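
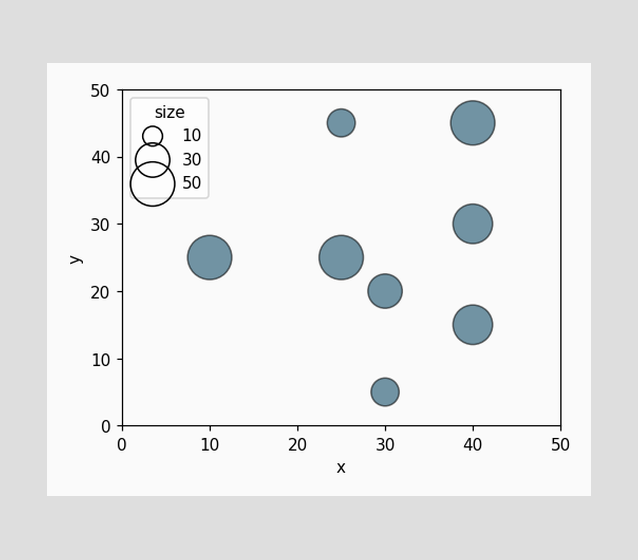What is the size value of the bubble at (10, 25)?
Matching the bubble at (10, 25) against the size legend gives 50.

50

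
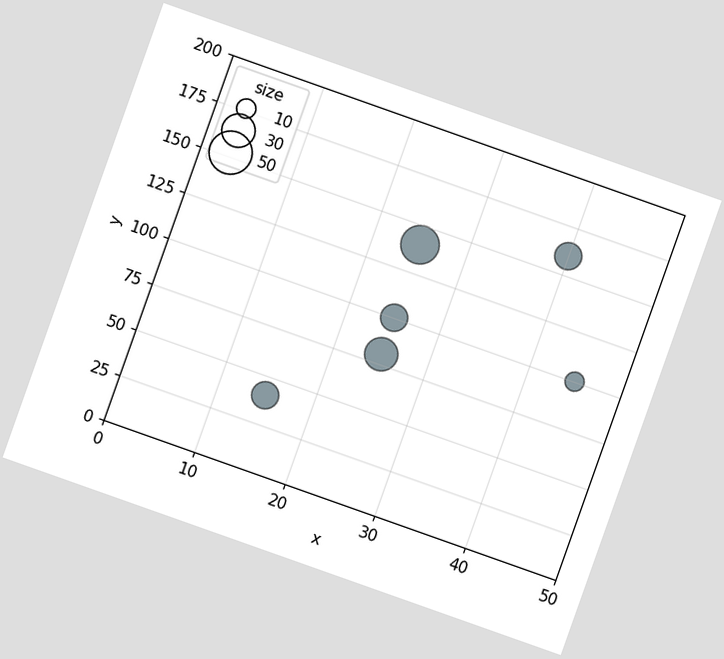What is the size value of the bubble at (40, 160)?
20

The chart is tilted about 20° clockwise. Matching the bubble at (40, 160) against the size legend gives 20.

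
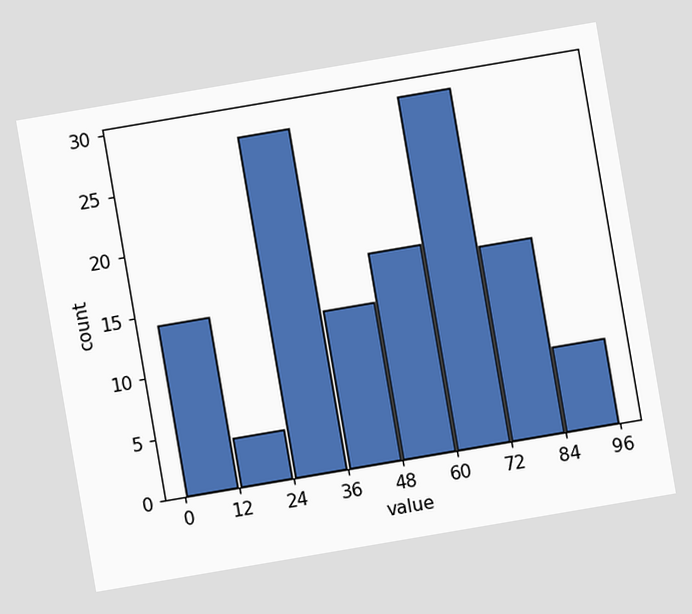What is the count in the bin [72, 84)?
The chart is tilted about 10° counter-clockwise. The [72, 84) bin has height 16.

16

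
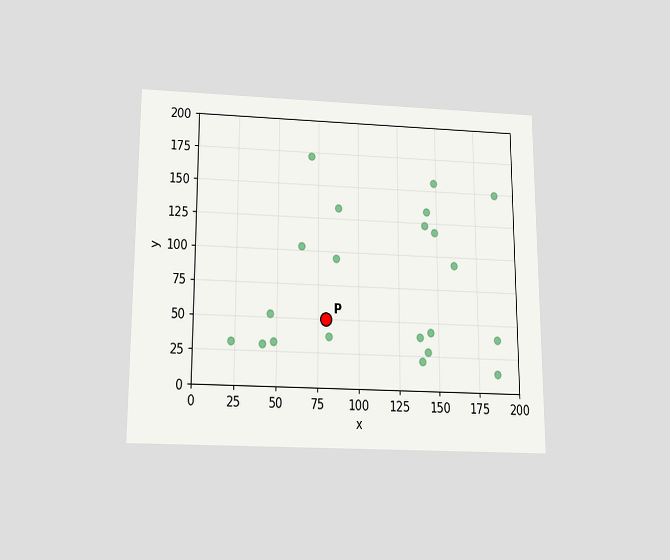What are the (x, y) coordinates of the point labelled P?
The chart is viewed slightly from below. Following the gridlines from P to each axis, P sits at (80, 50).

(80, 50)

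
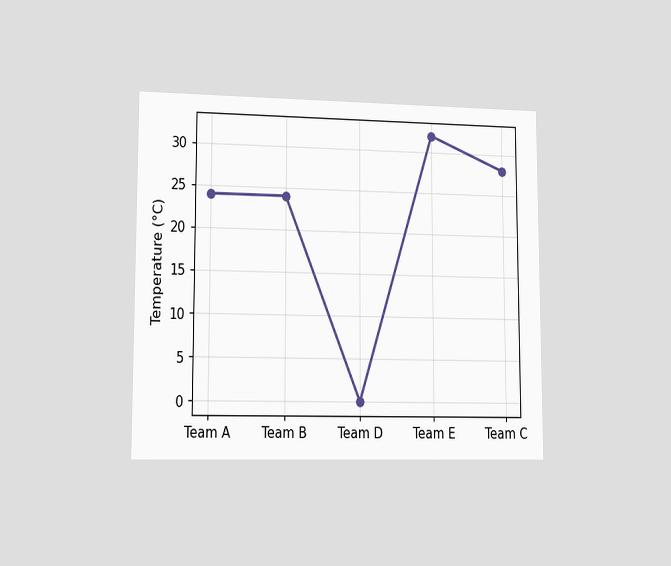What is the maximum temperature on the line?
The chart is viewed slightly from the left. The highest point is at Team E, and reading across to the y-axis gives 32°C.

32°C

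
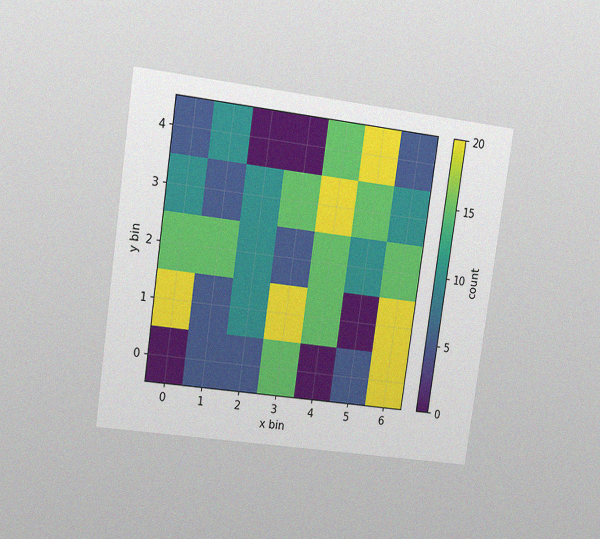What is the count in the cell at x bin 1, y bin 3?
5

The chart is tilted about 8° clockwise and viewed at a slight angle, with some photo noise. Matching the cell (1, 3) against the colorbar gives 5.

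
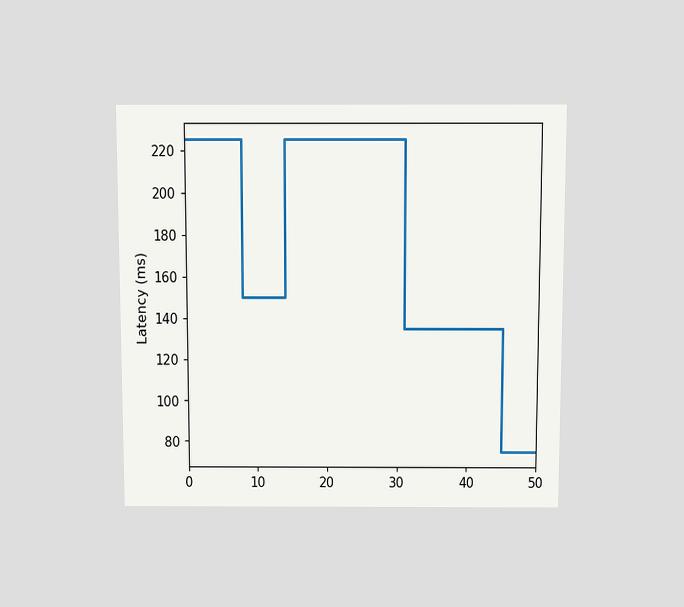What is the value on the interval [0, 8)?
The chart is viewed slightly from above. On [0, 8) the step sits at 225ms.

225ms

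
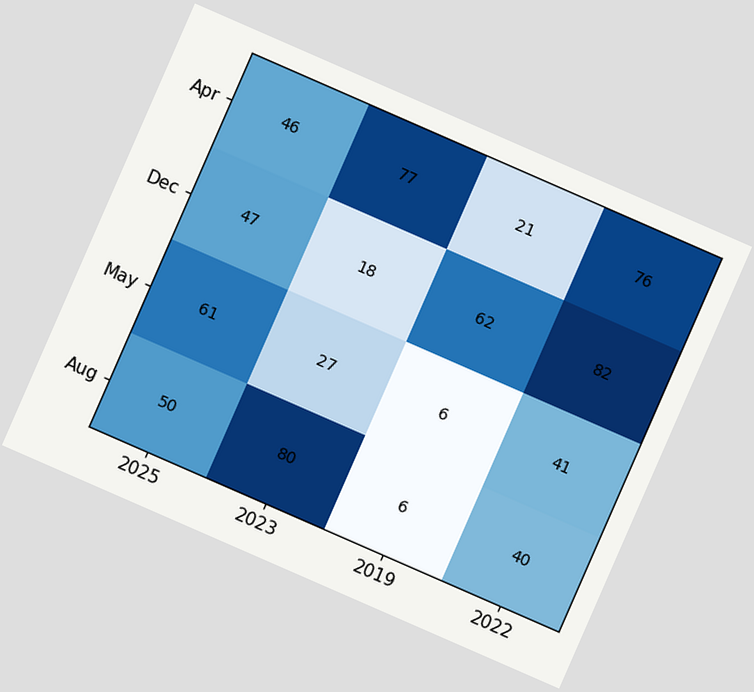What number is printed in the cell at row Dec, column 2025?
The chart is tilted about 24° clockwise. The (Dec, 2025) cell reads 47.

47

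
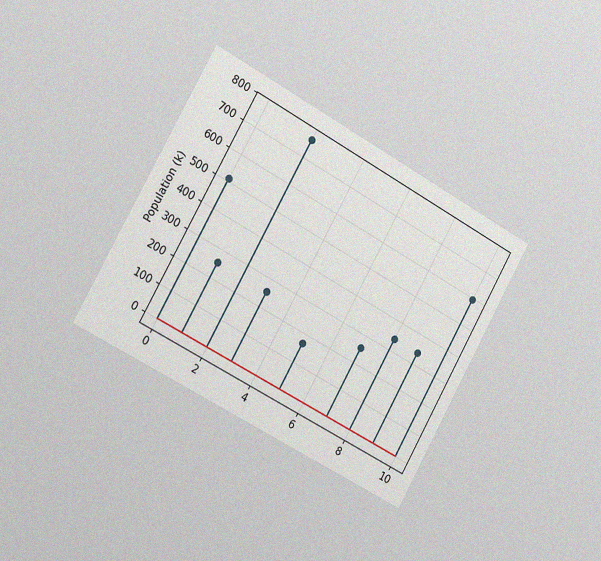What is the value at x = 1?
The chart is tilted about 29° clockwise and viewed slightly from the left, with some photo noise. The stem at x=1 reaches 255k.

255k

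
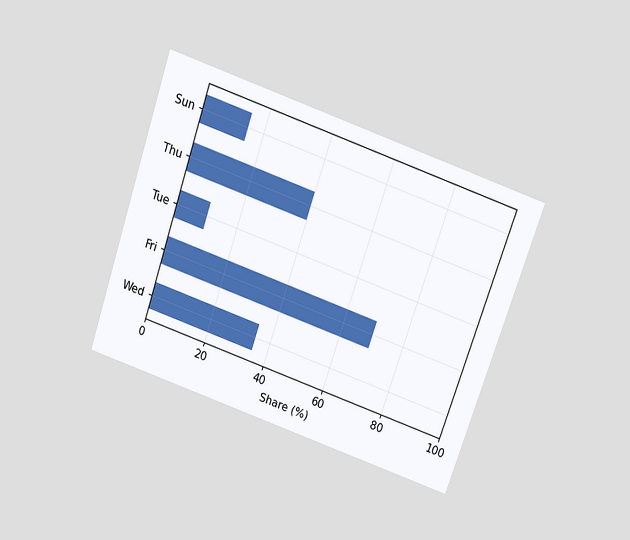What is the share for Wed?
35%

The chart is tilted about 19° clockwise and viewed slightly from above. Reading along the chart's x-axis, the Wed bar reaches 35%.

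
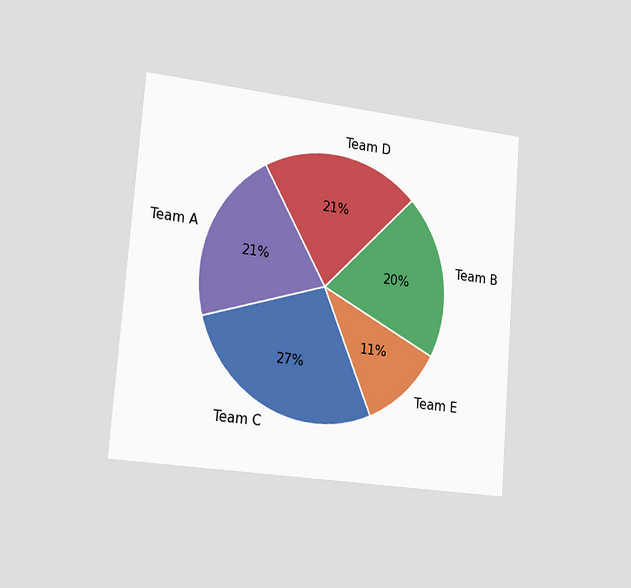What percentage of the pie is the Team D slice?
21%

The chart is tilted about 5° clockwise and viewed slightly from the left. The Team D slice takes up 21% of the pie.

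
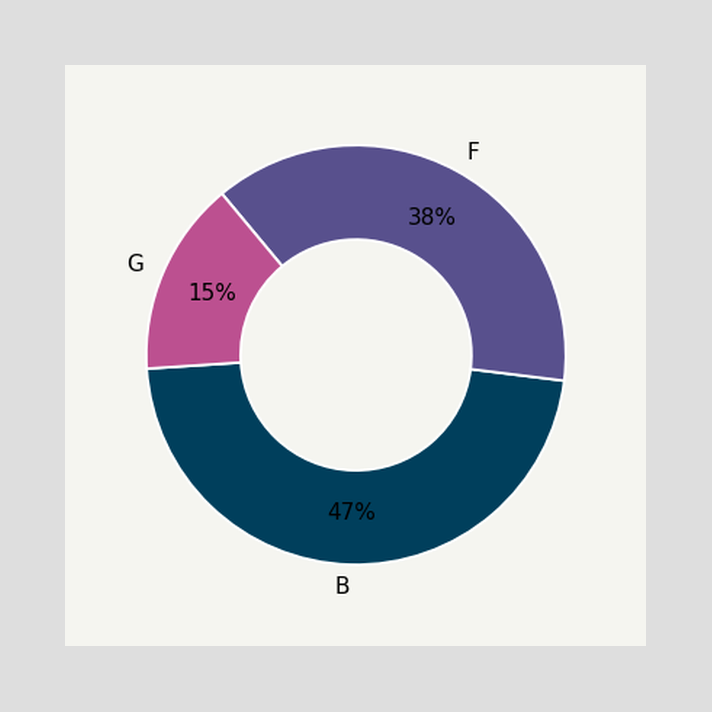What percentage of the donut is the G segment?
The G segment takes up 15% of the ring.

15%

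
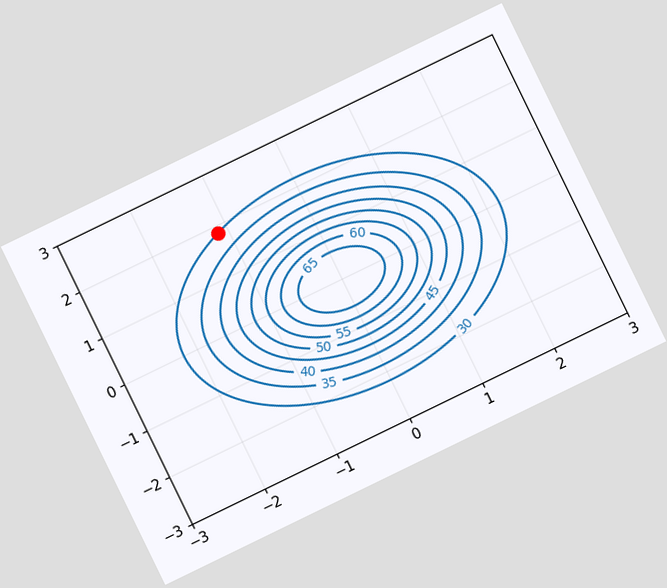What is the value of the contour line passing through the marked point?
30

The chart is tilted about 26° counter-clockwise. The marked point sits on the contour labelled 30.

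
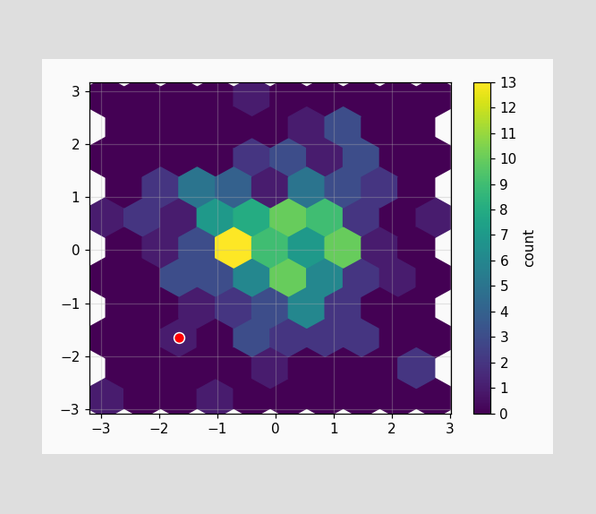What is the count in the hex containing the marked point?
The marked hex reads 1 on the colorbar.

1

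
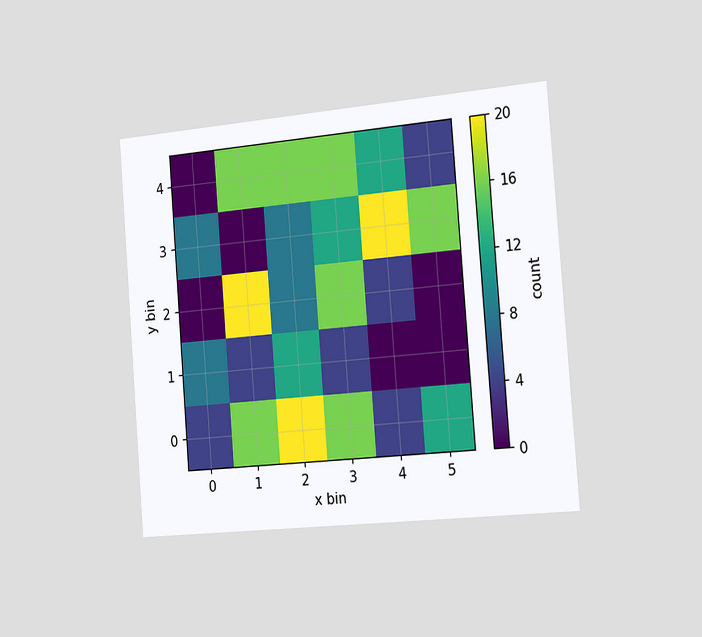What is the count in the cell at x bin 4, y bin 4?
The chart is tilted about 4° counter-clockwise and viewed slightly from the right. Matching the cell (4, 4) against the colorbar gives 12.

12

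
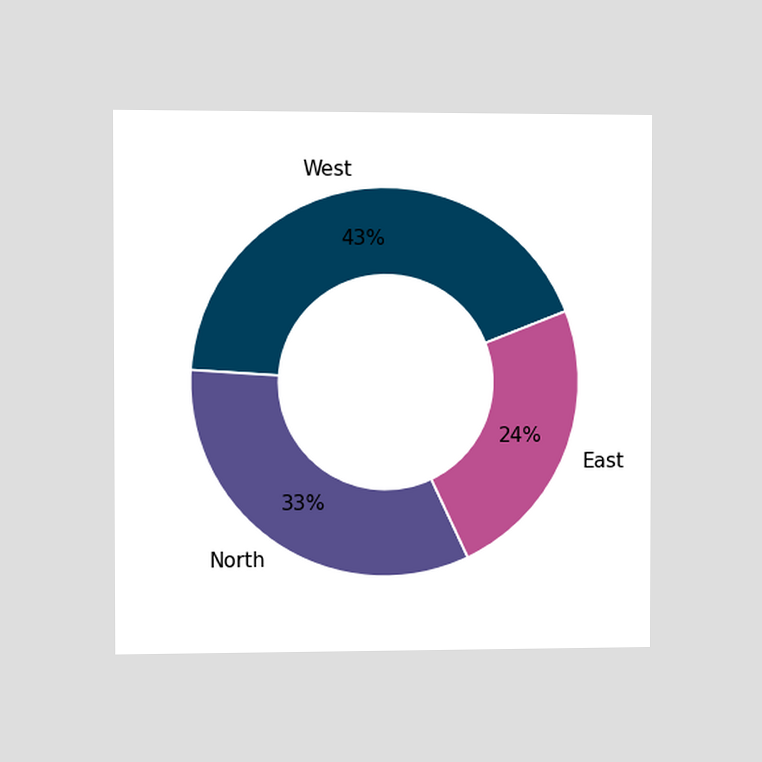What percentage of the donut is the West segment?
The chart is viewed slightly from the left. The West segment takes up 43% of the ring.

43%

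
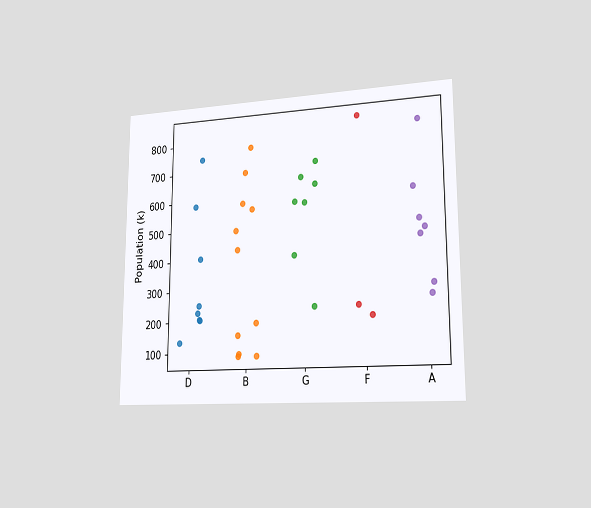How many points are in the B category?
11

The chart is viewed slightly from the right. Counting the markers in the B column gives 11.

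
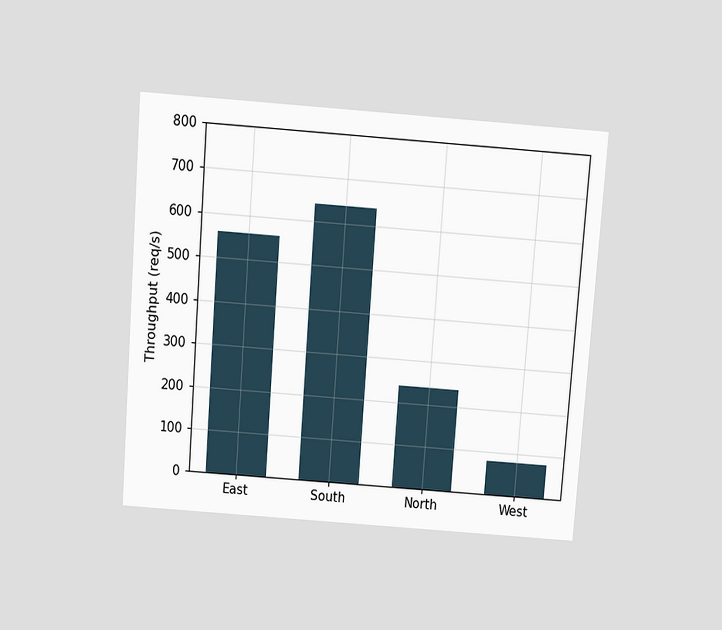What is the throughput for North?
240req/s

The chart is tilted about 4° clockwise and viewed slightly from above. Reading along the chart's y-axis, the North bar reaches 240req/s.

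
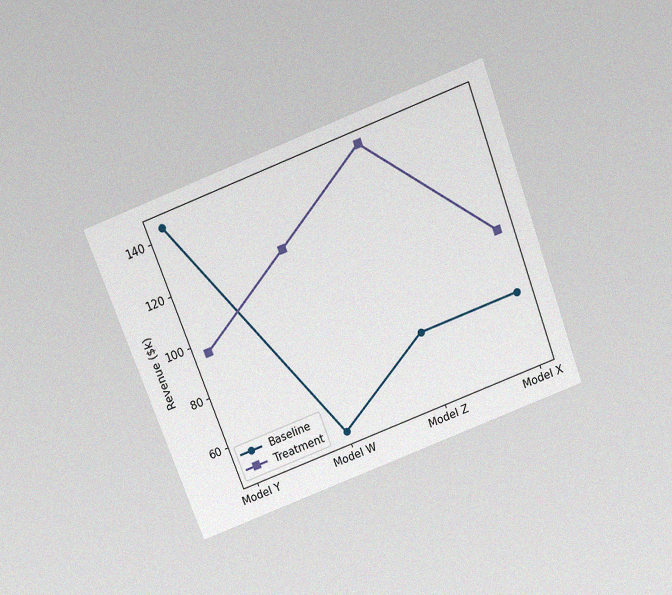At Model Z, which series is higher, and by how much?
Treatment, by $72k

The chart is tilted about 21° counter-clockwise and viewed slightly from above, with some photo noise. At Model Z, Treatment sits above the other line by $72k.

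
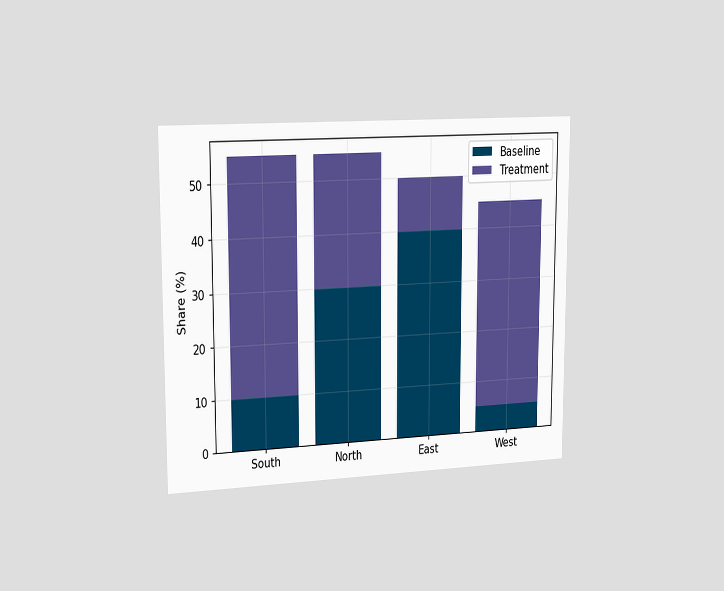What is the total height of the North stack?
The chart is viewed slightly from the left. The North stack's top reaches 55% on the y-axis.

55%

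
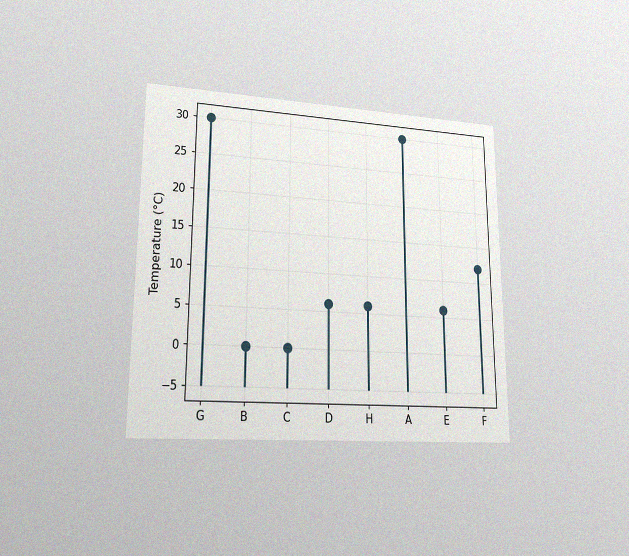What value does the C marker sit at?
The chart is viewed at a slight angle, with some photo noise. The C marker sits at 0°C.

0°C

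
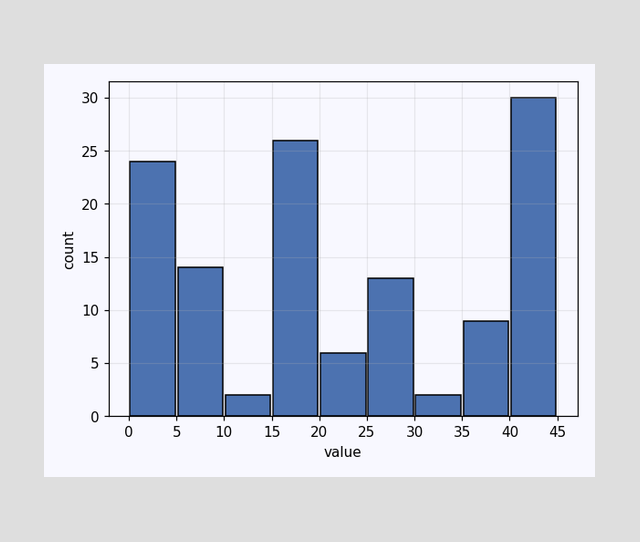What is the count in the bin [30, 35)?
2

The [30, 35) bin has height 2.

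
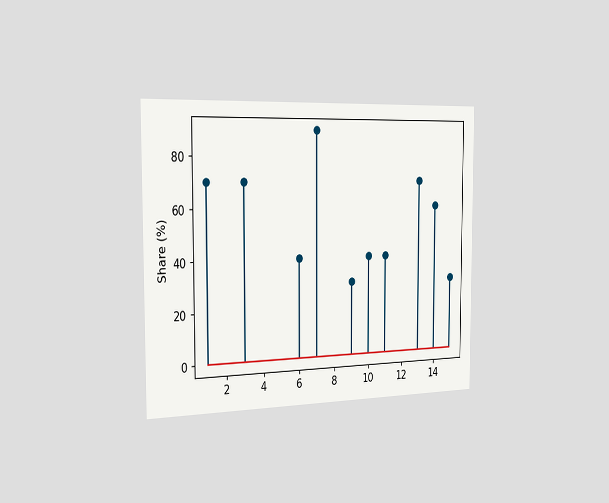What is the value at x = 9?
30%

The chart is viewed slightly from the left. The stem at x=9 reaches 30%.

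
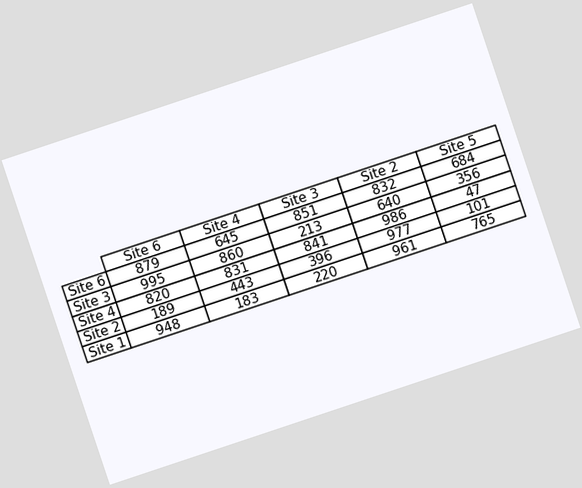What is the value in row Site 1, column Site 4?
The chart is tilted about 18° counter-clockwise. The (Site 1, Site 4) cell reads 183.

183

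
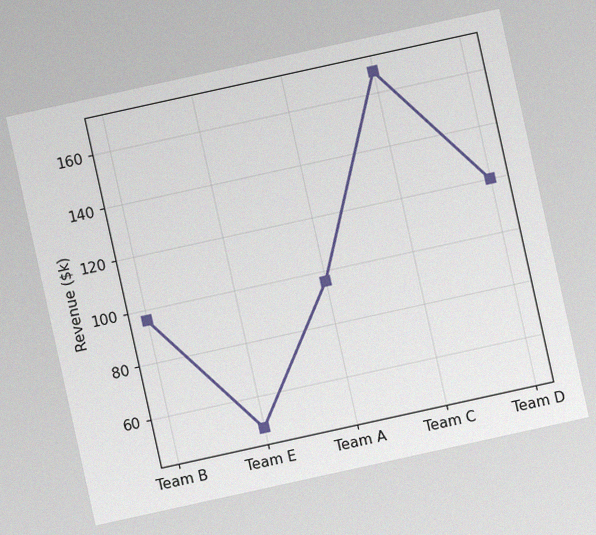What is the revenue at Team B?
The chart is tilted about 12° counter-clockwise, with some photo noise. At Team B, the line is at $96k.

$96k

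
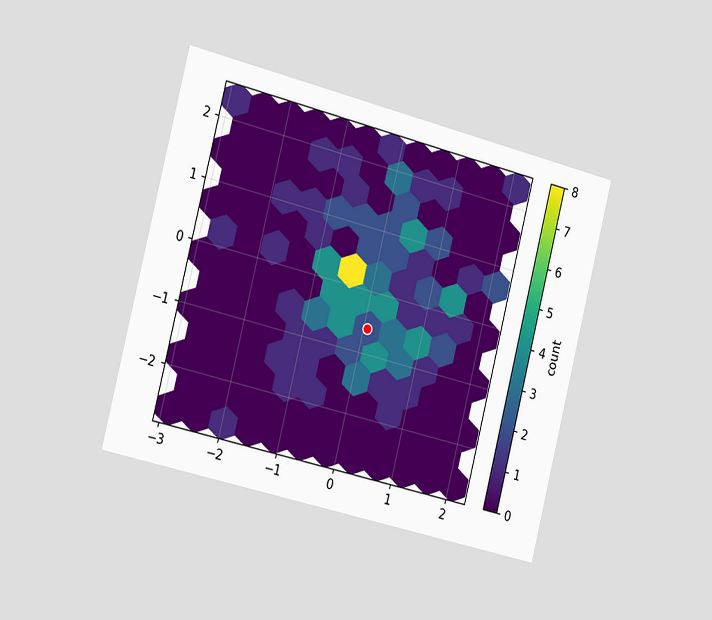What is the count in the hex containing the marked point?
2

The chart is tilted about 14° clockwise and viewed slightly from the left. The marked hex reads 2 on the colorbar.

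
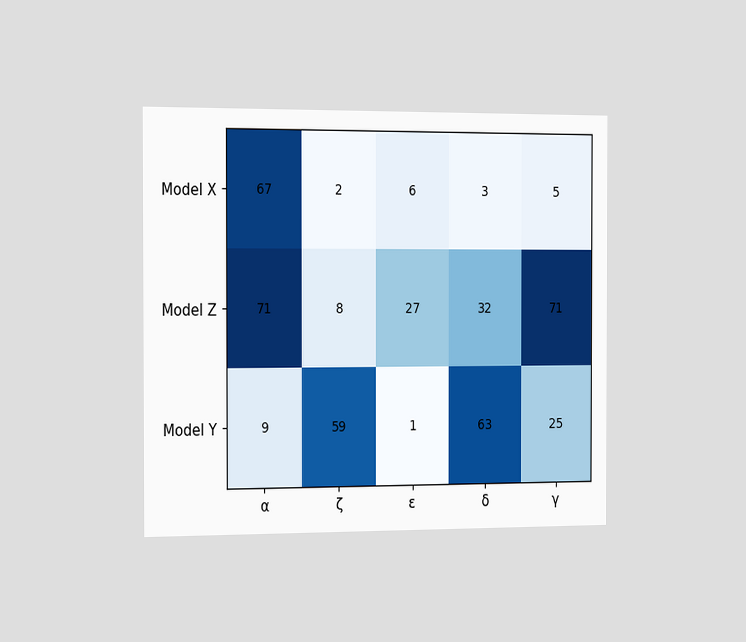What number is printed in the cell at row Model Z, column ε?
27

The chart is viewed slightly from the left. The (Model Z, ε) cell reads 27.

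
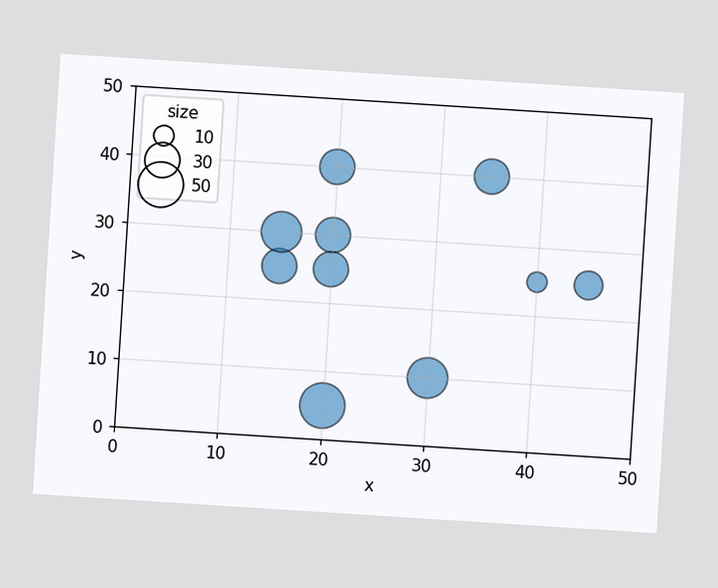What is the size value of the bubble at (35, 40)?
30

The chart is tilted about 4° clockwise. Matching the bubble at (35, 40) against the size legend gives 30.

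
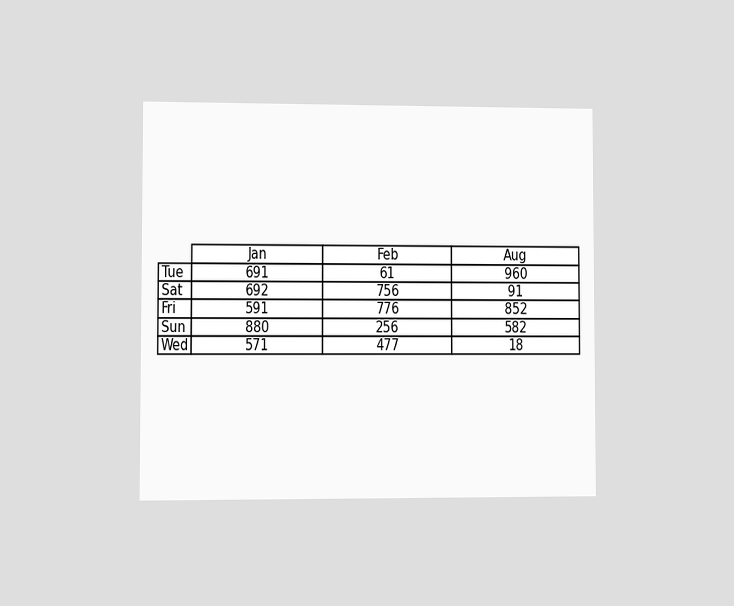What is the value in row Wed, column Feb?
477

The chart is viewed at a slight angle. The (Wed, Feb) cell reads 477.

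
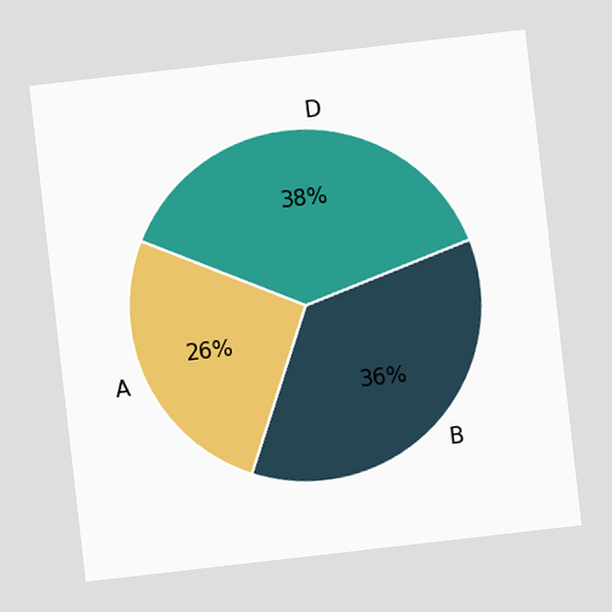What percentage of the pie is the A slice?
26%

The chart is tilted about 7° counter-clockwise. The A slice takes up 26% of the pie.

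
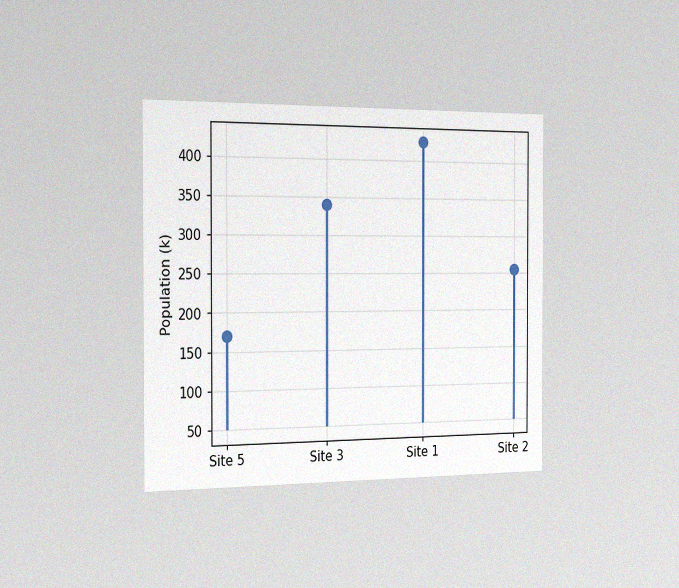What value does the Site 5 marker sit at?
The chart is viewed slightly from the left, with some photo noise. The Site 5 marker sits at 170k.

170k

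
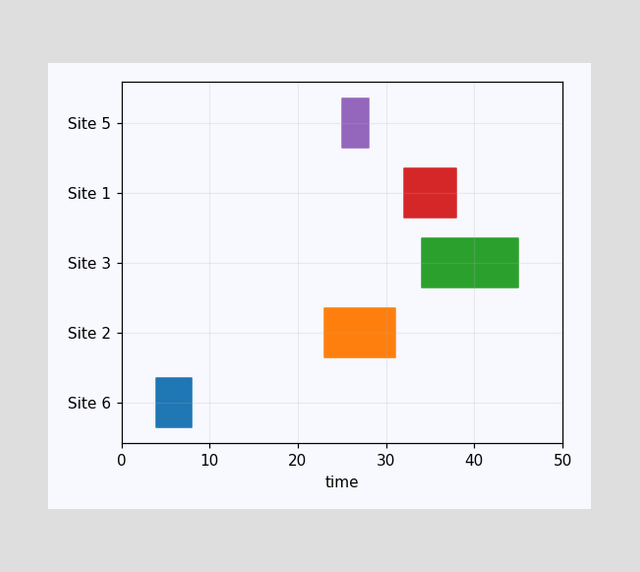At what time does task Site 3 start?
34

The Site 3 bar begins at t=34.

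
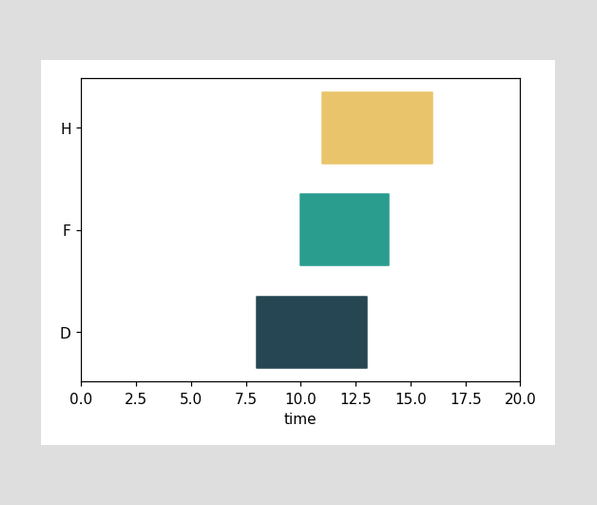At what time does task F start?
10

The F bar begins at t=10.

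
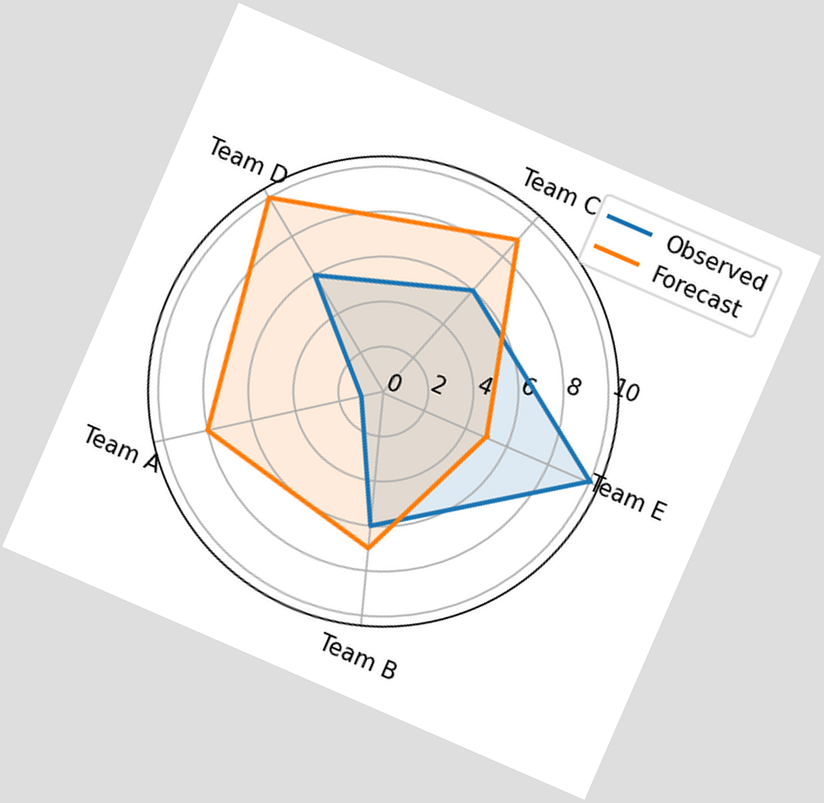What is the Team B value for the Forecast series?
The chart is tilted about 24° clockwise. On the Team B axis, Forecast reaches 7.

7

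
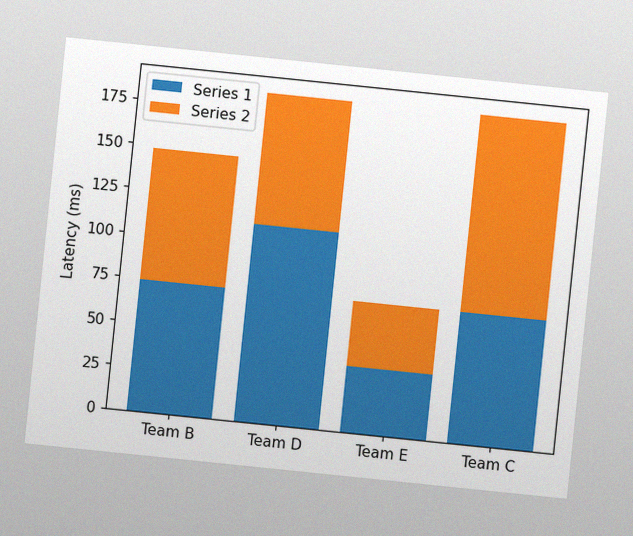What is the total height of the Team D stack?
185ms

The chart is tilted about 6° clockwise, with some photo noise. The Team D stack's top reaches 185ms on the y-axis.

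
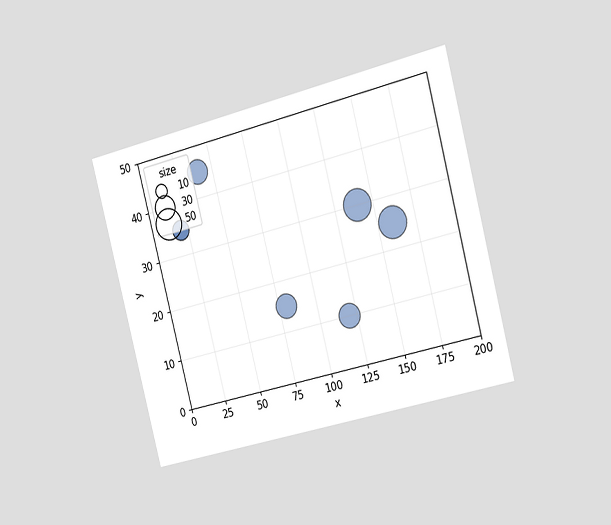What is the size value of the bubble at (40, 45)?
The chart is tilted about 14° counter-clockwise and viewed slightly from the right. Matching the bubble at (40, 45) against the size legend gives 30.

30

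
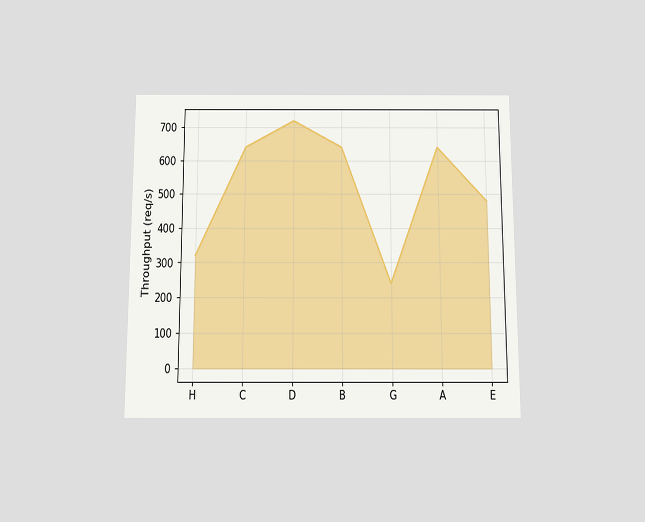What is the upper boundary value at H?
The chart is viewed slightly from below. At H the upper boundary is at 320req/s.

320req/s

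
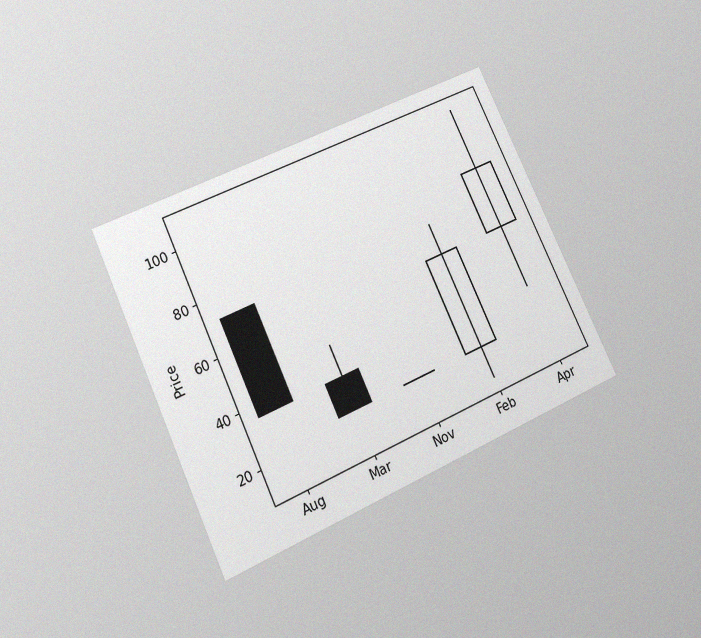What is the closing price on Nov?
24

The chart is tilted about 25° counter-clockwise and viewed at a slight angle, with some photo noise. The Nov candle closes at 24.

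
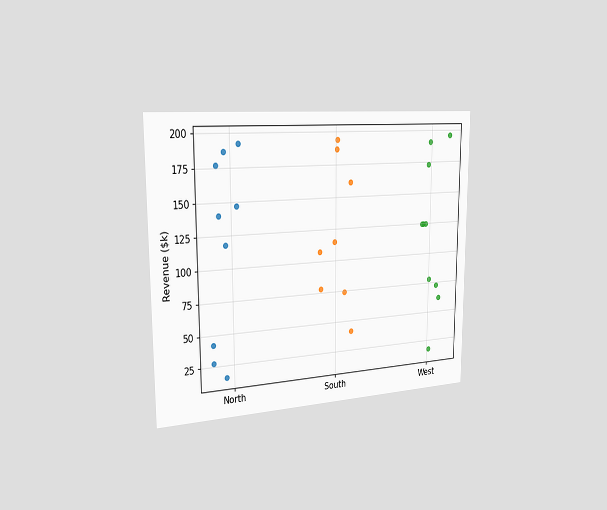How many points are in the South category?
The chart is viewed slightly from the left. Counting the markers in the South column gives 8.

8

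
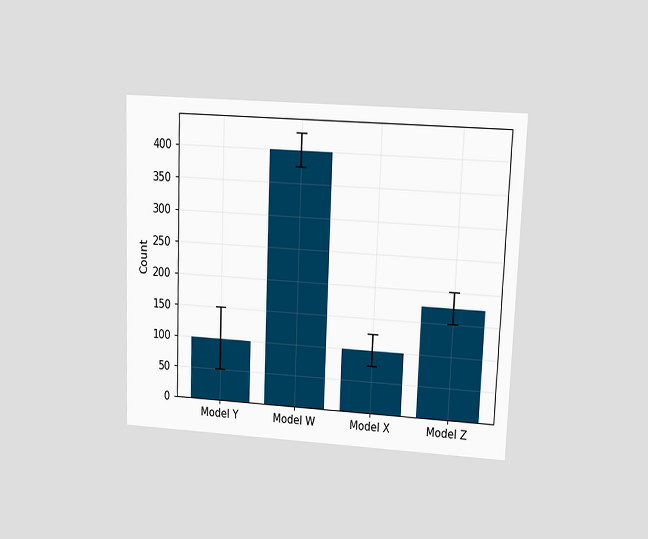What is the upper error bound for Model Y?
150

The chart is tilted about 2° clockwise and viewed at a slight angle. The Model Y bar's upper whisker reaches 150.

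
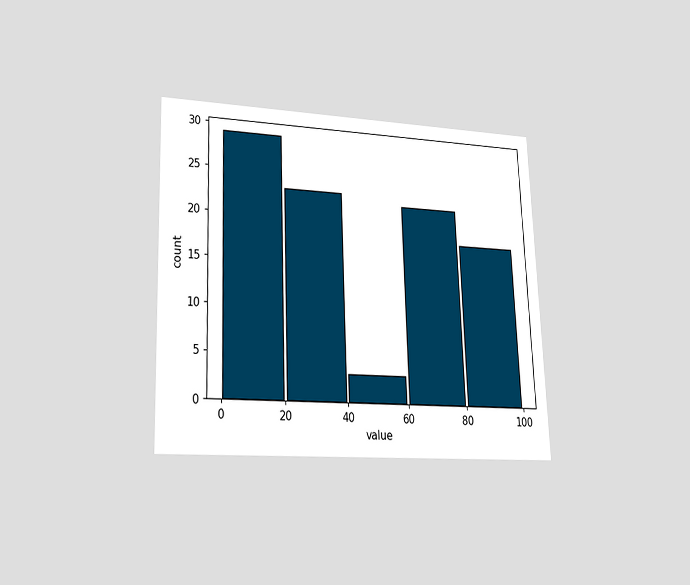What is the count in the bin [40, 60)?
The chart is tilted about 2° counter-clockwise and viewed at a slight angle. The [40, 60) bin has height 3.

3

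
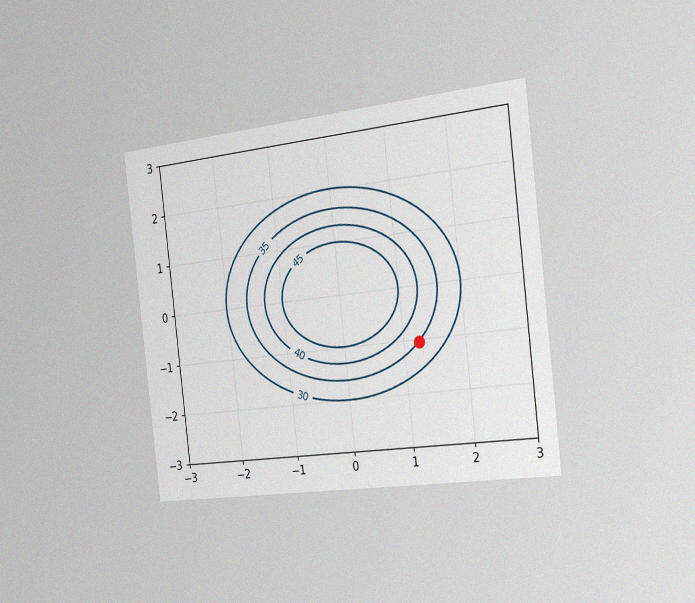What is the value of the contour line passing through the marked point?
35

The chart is tilted about 7° counter-clockwise and viewed slightly from the right, with some photo noise. The marked point sits on the contour labelled 35.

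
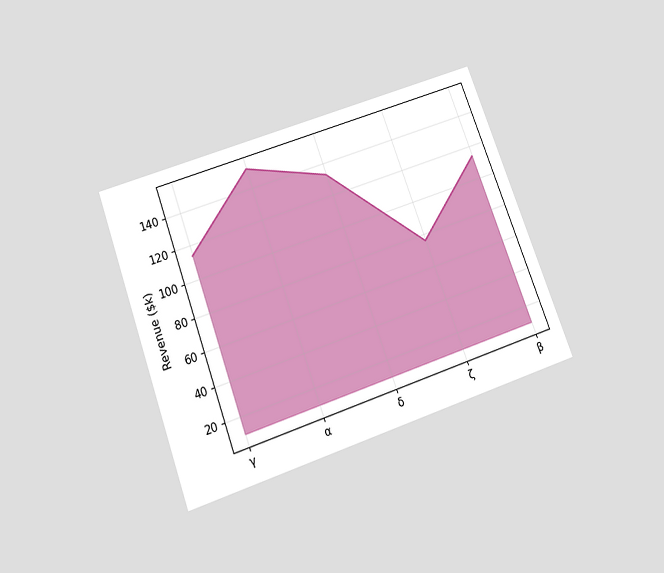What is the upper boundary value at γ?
$114k

The chart is tilted about 20° counter-clockwise and viewed slightly from below. At γ the upper boundary is at $114k.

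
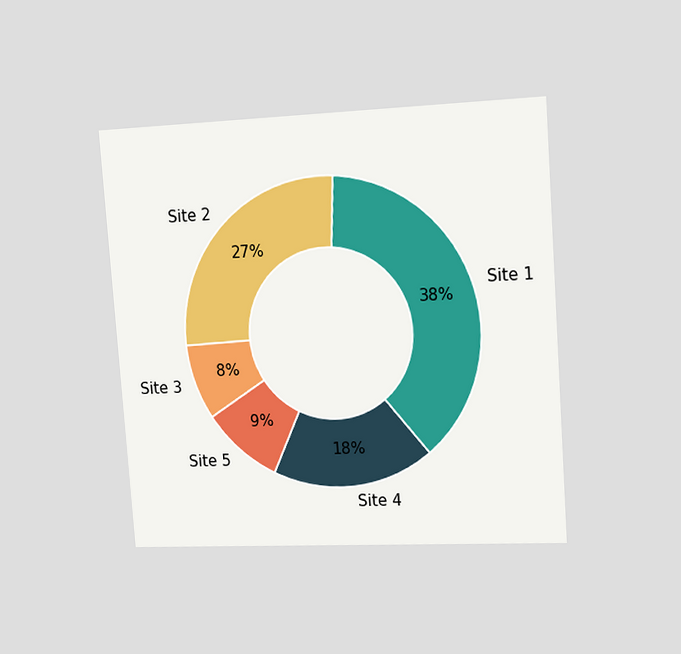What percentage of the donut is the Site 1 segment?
The chart is tilted about 4° counter-clockwise and viewed slightly from the right. The Site 1 segment takes up 38% of the ring.

38%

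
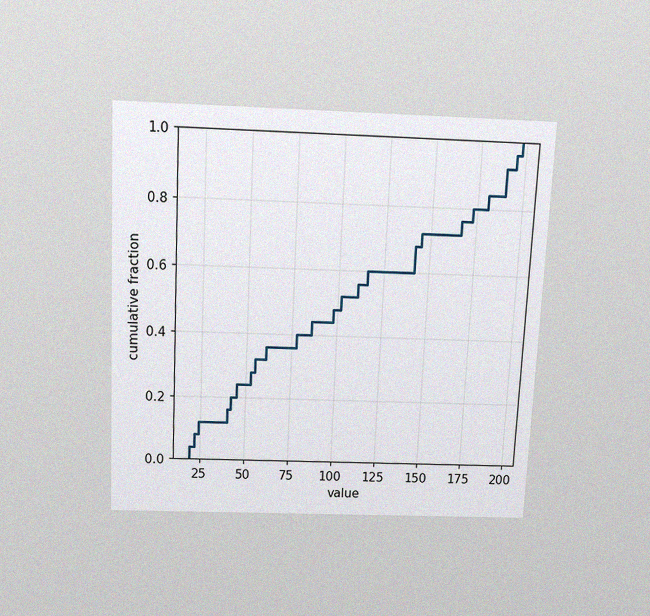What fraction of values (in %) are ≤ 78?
40%

The chart is tilted about 3° clockwise and viewed slightly from above, with some photo noise. At x=78 the ECDF step is at 40%.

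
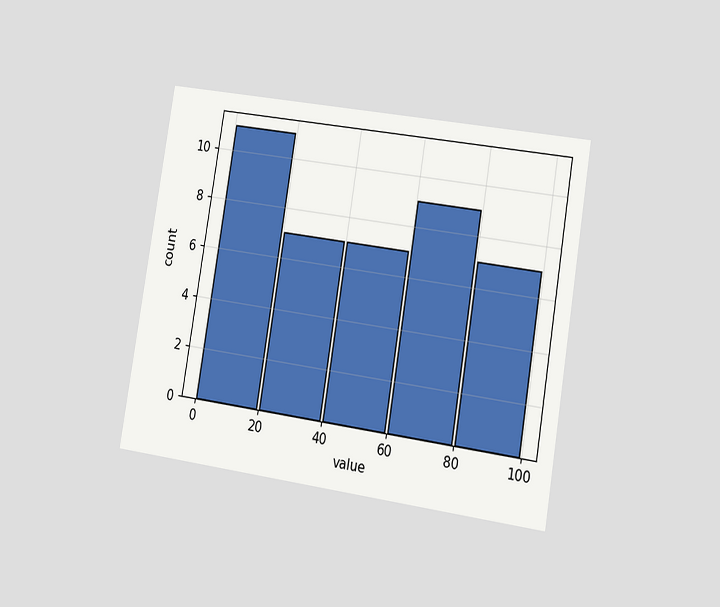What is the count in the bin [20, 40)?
The chart is tilted about 9° clockwise and viewed slightly from the right. The [20, 40) bin has height 7.

7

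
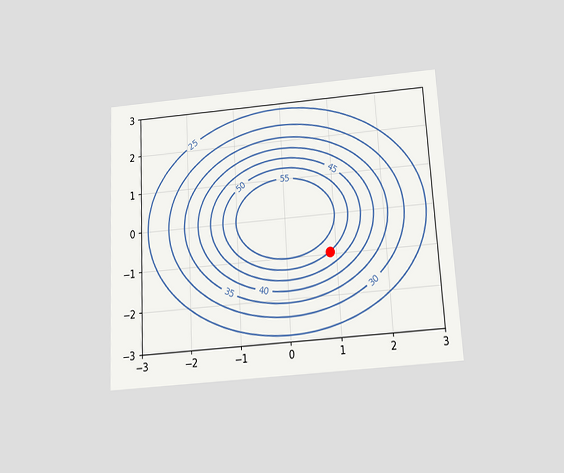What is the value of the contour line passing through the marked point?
The chart is tilted about 3° counter-clockwise and viewed slightly from below. The marked point sits on the contour labelled 50.

50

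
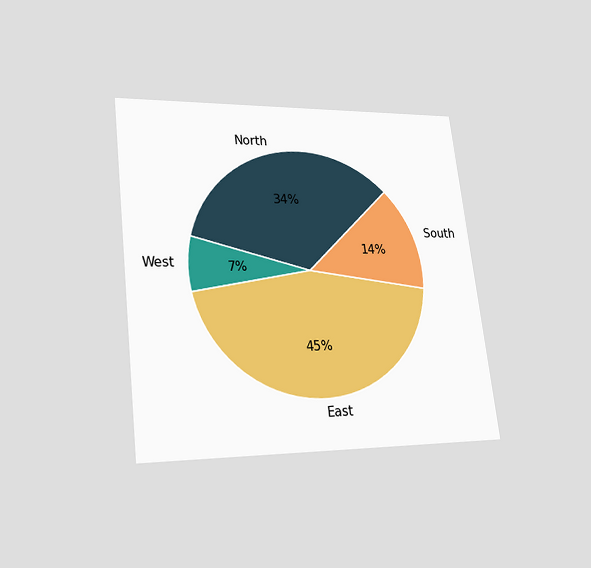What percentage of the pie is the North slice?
34%

The chart is tilted about 7° counter-clockwise and viewed at a slight angle. The North slice takes up 34% of the pie.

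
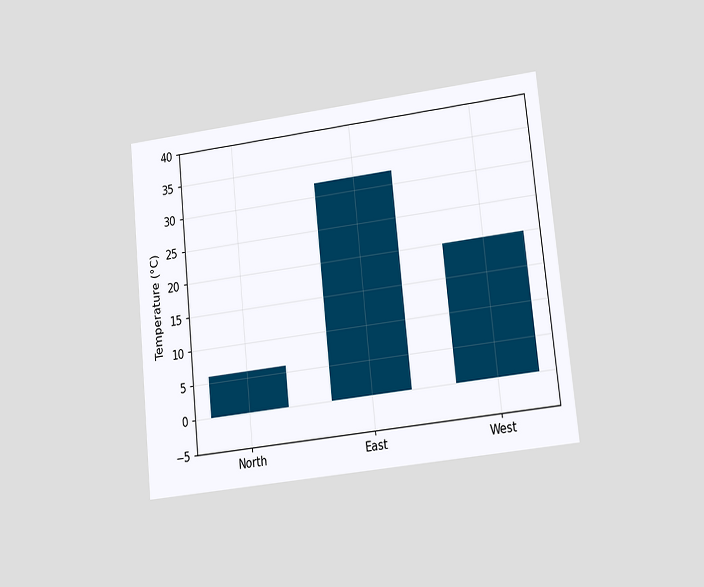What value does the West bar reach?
The chart is tilted about 6° counter-clockwise and viewed at a slight angle. Reading along the chart's y-axis, the West bar reaches 20°C.

20°C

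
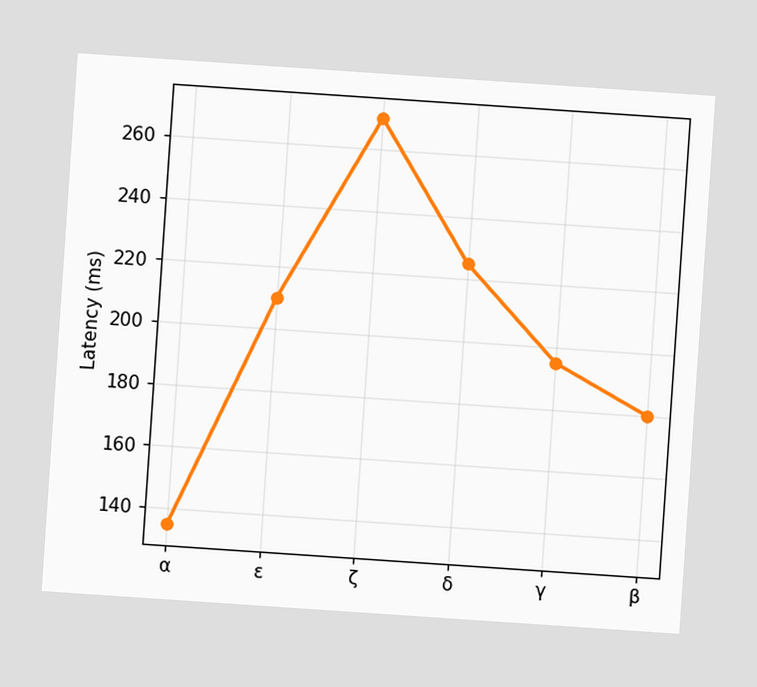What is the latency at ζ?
The chart is tilted about 4° clockwise. At ζ, the line is at 270ms.

270ms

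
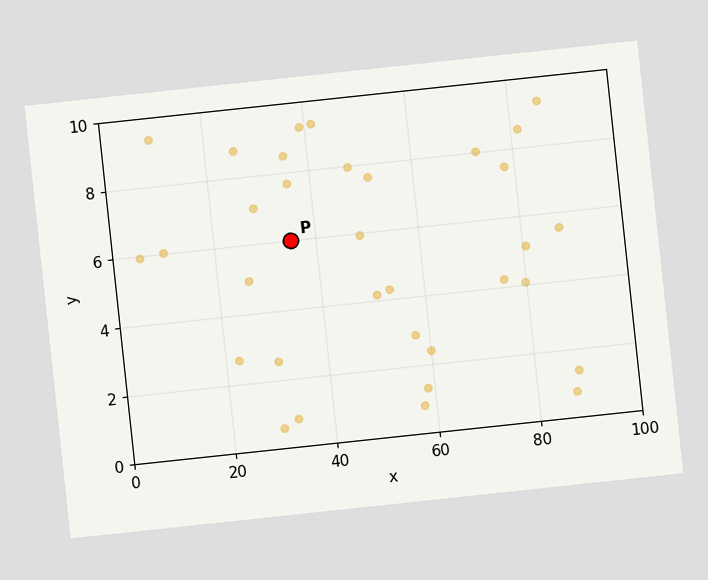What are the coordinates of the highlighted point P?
(35, 6)

The chart is tilted about 6° counter-clockwise. Following the gridlines from P to each axis, P sits at (35, 6).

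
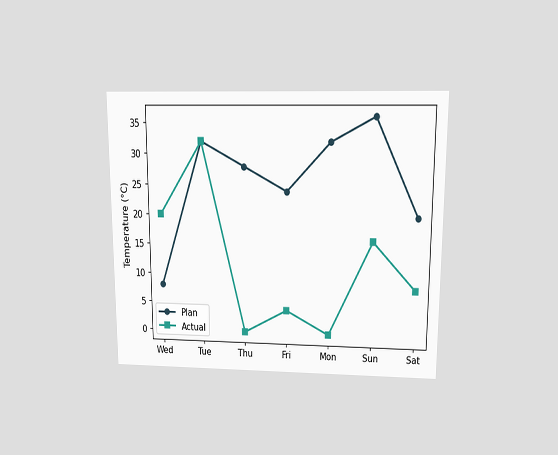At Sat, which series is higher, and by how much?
The chart is viewed slightly from above. At Sat, Plan sits above the other line by 12°C.

Plan, by 12°C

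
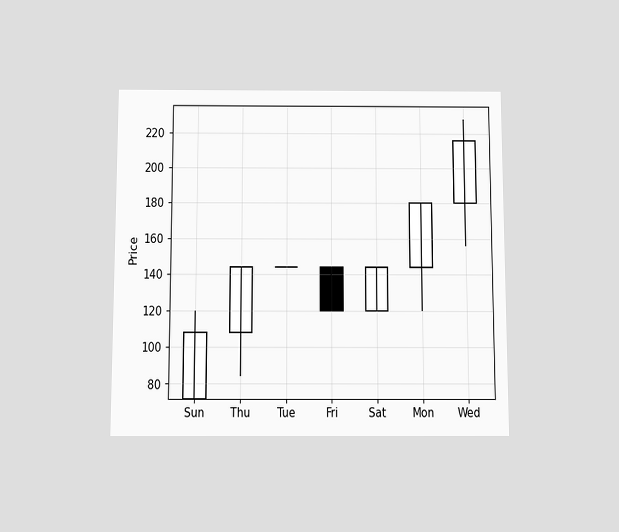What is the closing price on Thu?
144

The chart is viewed slightly from below. The Thu candle closes at 144.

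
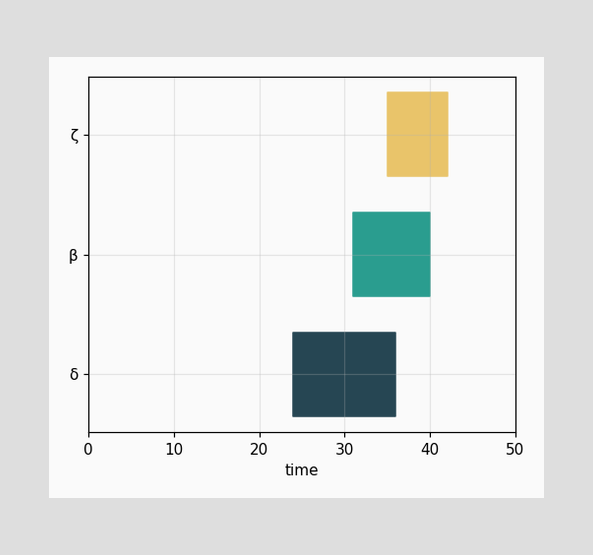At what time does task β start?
31

The β bar begins at t=31.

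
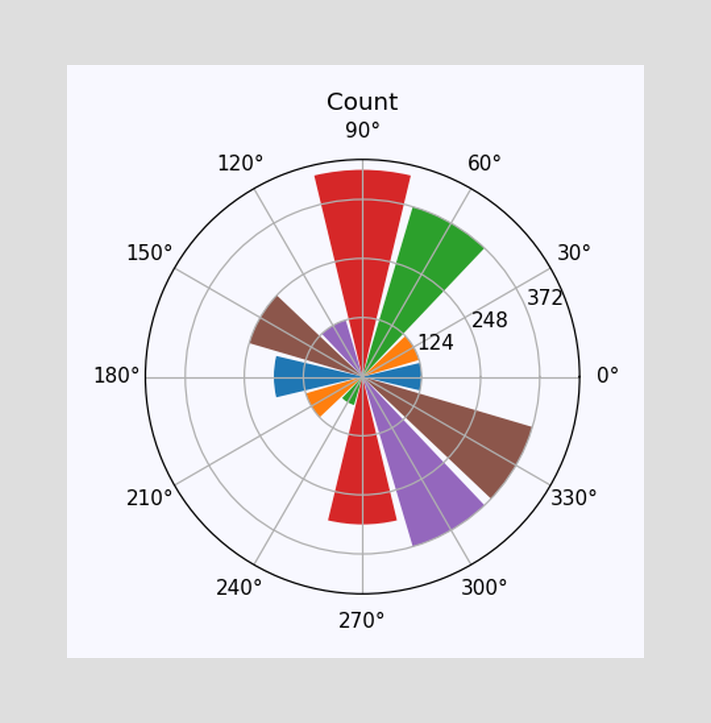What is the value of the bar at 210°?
124

The bar at 210° reaches 124 on the radial axis.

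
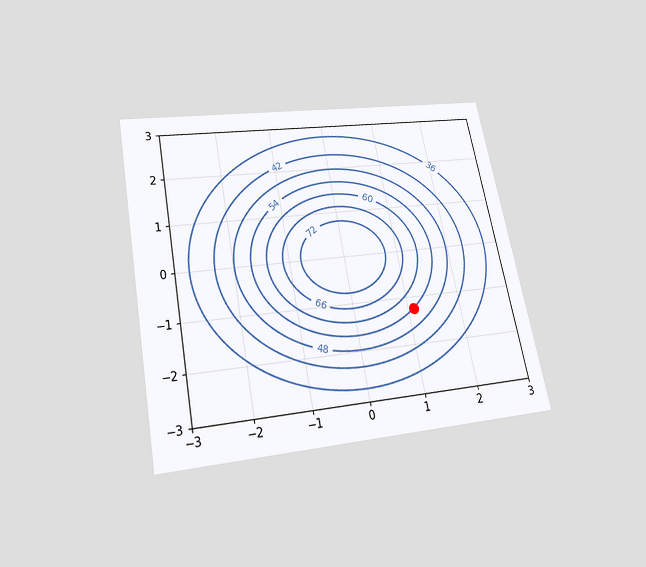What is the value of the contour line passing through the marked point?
54

The chart is tilted about 11° counter-clockwise and viewed slightly from below. The marked point sits on the contour labelled 54.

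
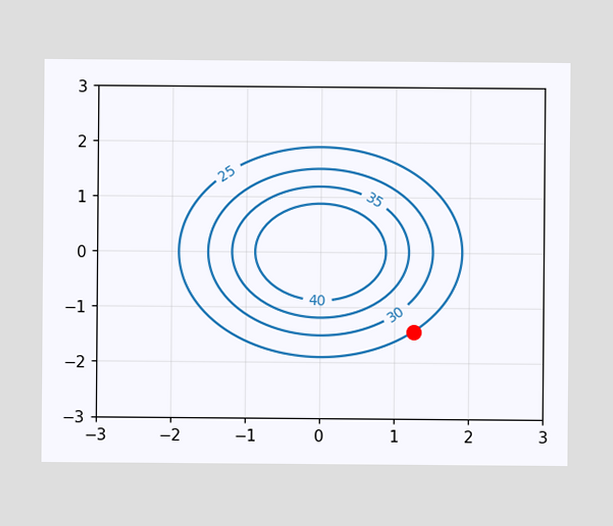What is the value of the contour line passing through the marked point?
25

The marked point sits on the contour labelled 25.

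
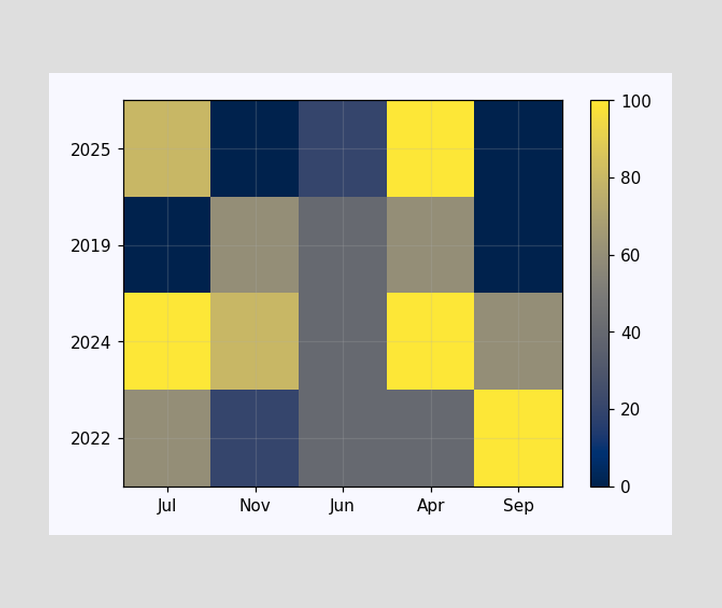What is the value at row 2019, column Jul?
Matching cell (2019, Jul) against the colorbar gives 0.

0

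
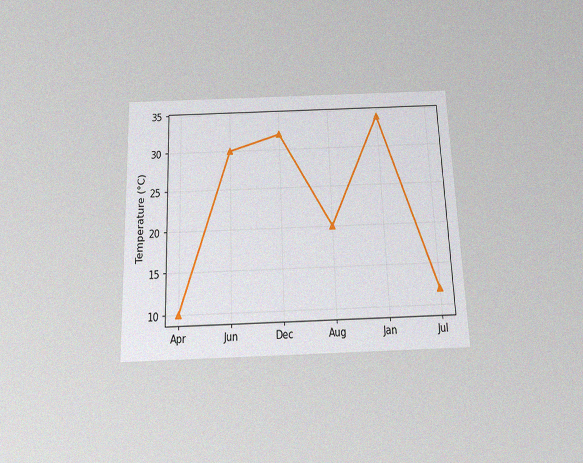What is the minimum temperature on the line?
The chart is tilted about 2° counter-clockwise and viewed slightly from below, with some photo noise. The lowest point is at Apr, and reading across to the y-axis gives 10°C.

10°C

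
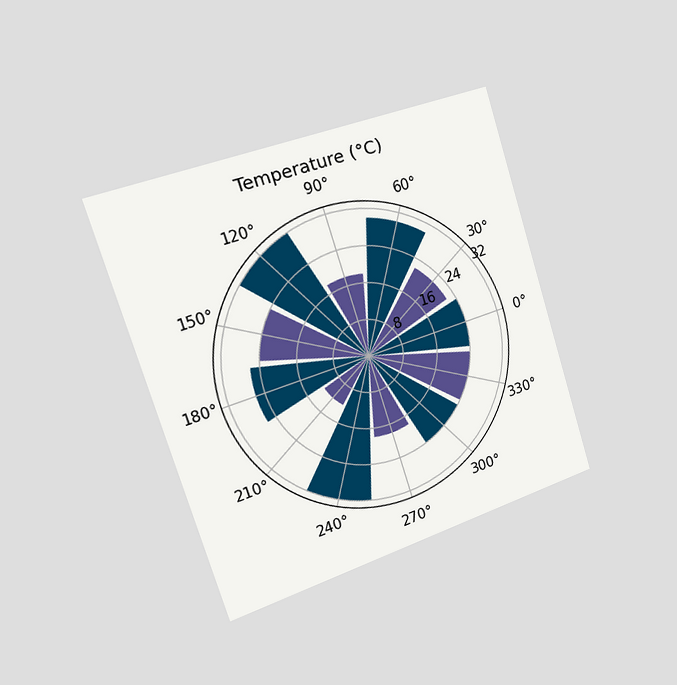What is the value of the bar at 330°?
The chart is tilted about 18° counter-clockwise and viewed slightly from the left. The bar at 330° reaches 24°C on the radial axis.

24°C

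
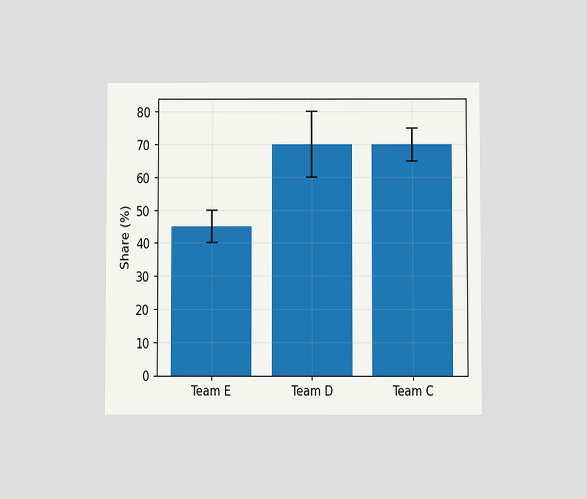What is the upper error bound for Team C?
The chart is viewed slightly from below. The Team C bar's upper whisker reaches 75%.

75%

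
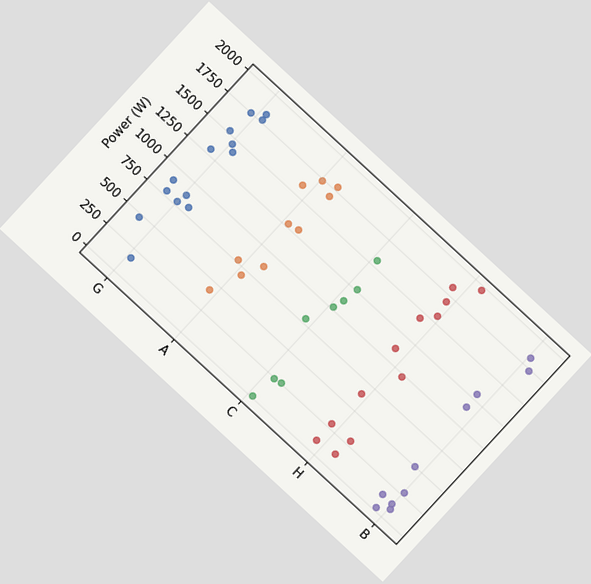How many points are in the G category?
The chart is tilted about 43° clockwise. Counting the markers in the G column gives 14.

14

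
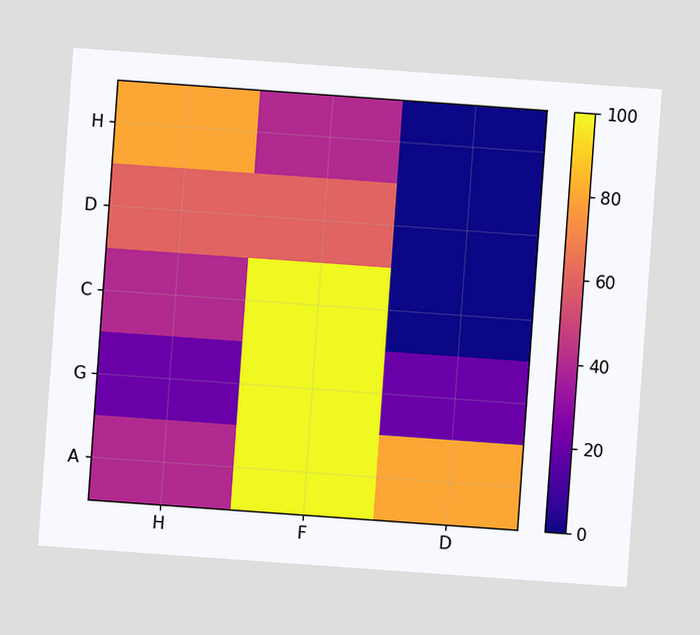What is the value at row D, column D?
0

The chart is tilted about 4° clockwise. Matching cell (D, D) against the colorbar gives 0.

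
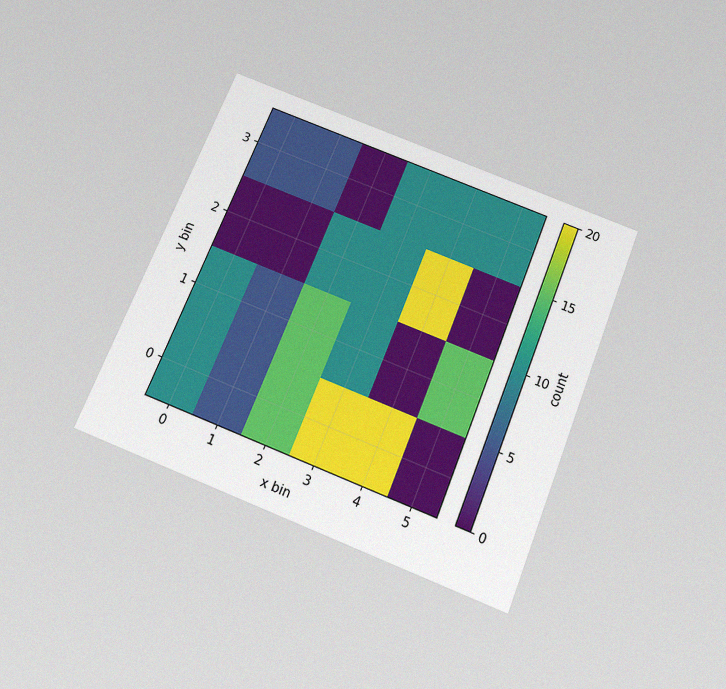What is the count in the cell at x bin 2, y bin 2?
The chart is tilted about 22° clockwise and viewed slightly from below, with some photo noise. Matching the cell (2, 2) against the colorbar gives 10.

10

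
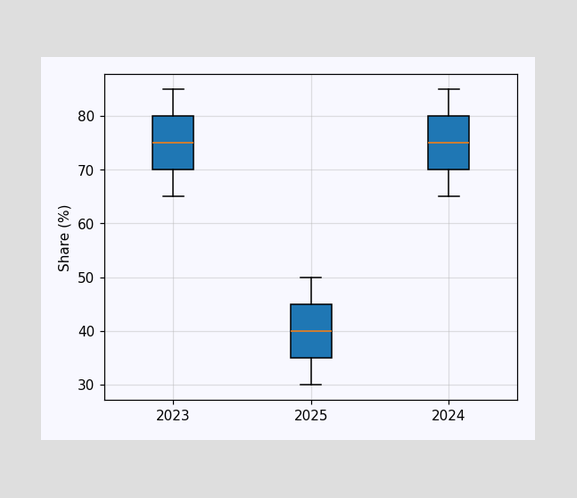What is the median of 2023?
The median line in the 2023 box sits at 75%.

75%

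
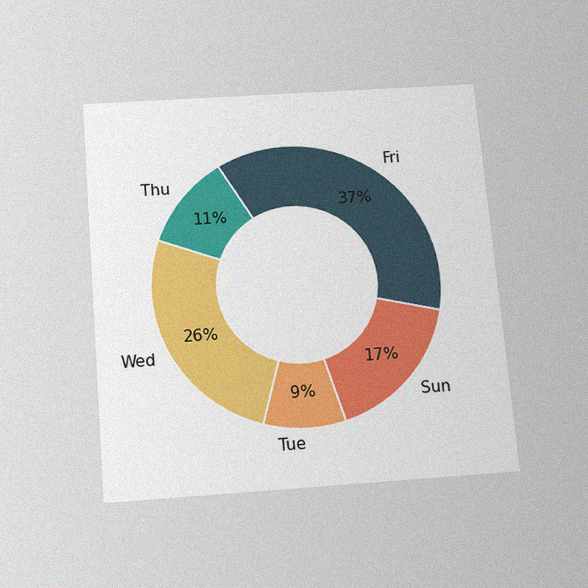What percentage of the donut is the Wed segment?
26%

The chart is tilted about 5° counter-clockwise and viewed slightly from below, with some photo noise. The Wed segment takes up 26% of the ring.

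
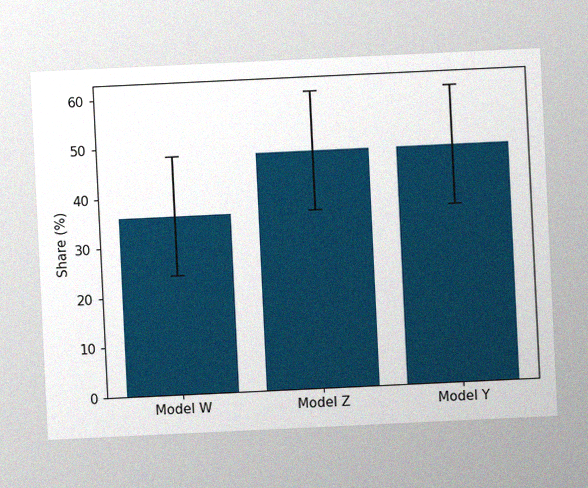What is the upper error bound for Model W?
The chart is tilted about 3° counter-clockwise, with some photo noise. The Model W bar's upper whisker reaches 48%.

48%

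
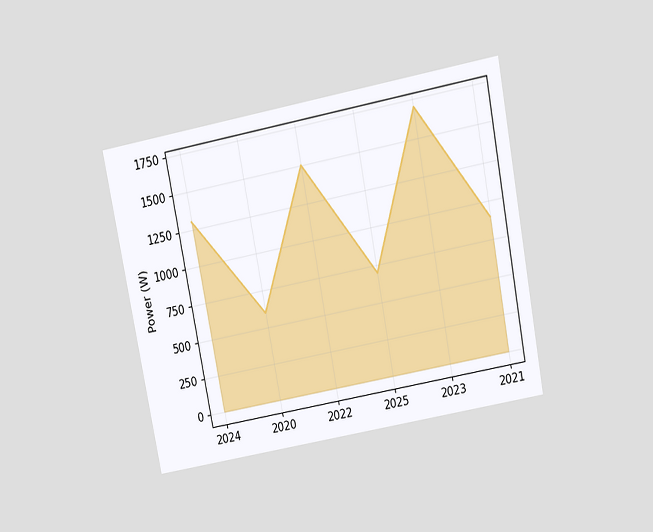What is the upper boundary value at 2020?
600W

The chart is tilted about 11° counter-clockwise and viewed slightly from above. At 2020 the upper boundary is at 600W.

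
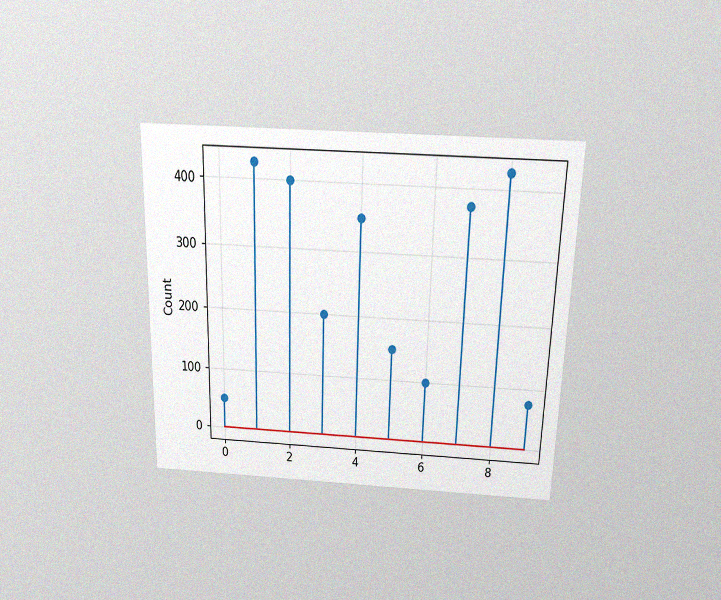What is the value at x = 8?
425

The chart is viewed slightly from above, with some photo noise. The stem at x=8 reaches 425.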